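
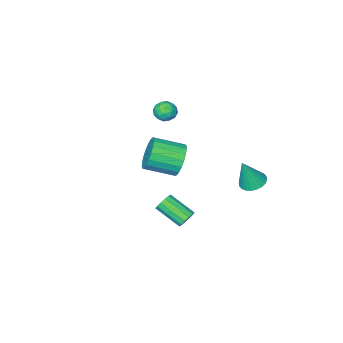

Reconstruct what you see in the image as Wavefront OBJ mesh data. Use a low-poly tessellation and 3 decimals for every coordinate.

v -2.83 3.766 -0.072
v -2.169 3.758 -0.33
v -2.23 3.654 1.472
v -2.21 4.03 -0.294
v -2.345 4.261 -0.225
v -2.554 4.417 -0.132
v -2.806 4.474 -0.03
v -3.061 4.423 0.066
v -3.281 4.272 0.14
v -3.432 4.044 0.183
v -3.492 3.774 0.186
v -3.451 3.502 0.151
v -3.316 3.271 0.081
v -3.106 3.114 -0.011
v -2.855 3.058 -0.113
v -2.6 3.108 -0.209
v -2.38 3.259 -0.284
v -2.229 3.487 -0.326
v 1.049 3.723 -1.083
v 1.524 3.772 -1.314
v 2.006 2.527 -0.587
v 1.531 2.477 -0.357
v 1.538 3.926 -1.059
v 2.02 2.681 -0.332
v 1.397 4.016 -0.811
v 1.878 2.771 -0.085
v 1.145 4.013 -0.65
v 1.627 2.767 0.076
v 0.863 3.917 -0.627
v 1.345 2.672 0.1
v 0.64 3.76 -0.748
v 1.122 2.515 -0.021
v 0.547 3.591 -0.976
v 1.029 2.346 -0.249
v 0.613 3.464 -1.238
v 1.095 2.219 -0.511
v 0.818 3.419 -1.451
v 1.3 2.174 -0.724
v 1.096 3.47 -1.547
v 1.578 2.225 -0.82
v 1.359 3.602 -1.496
v 1.841 2.357 -0.769
v -2.086 -1.827 2.442
v -1.778 -1.562 1.933
v -2.102 -2.758 1.947
v -1.794 -2.493 1.438
v -1.481 -2.571 2.004
v -1.47 -1.996 2.31
v -2.41 -2.324 1.57
v -2.399 -1.749 1.876
v -1.977 -1.868 1.394
v -1.403 -2.021 1.662
v -2.477 -2.299 2.218
v -1.903 -2.452 2.486
v -1.93 -1.613 2.232
v -1.95 -2.707 1.648
v -1.765 -2.753 1.981
v -1.584 -2.597 1.682
v -1.75 -1.868 2.453
v -1.568 -1.712 2.154
v -1.394 -2.306 2.195
v -2.312 -2.608 1.726
v -2.13 -2.452 1.427
v -2.296 -1.723 2.198
v -2.115 -1.567 1.899
v -2.486 -2.014 1.685
v -1.866 -1.637 1.615
v -1.876 -2.184 1.324
v -2.238 -2.085 1.402
v -2.232 -1.747 1.582
v -1.529 -1.727 1.773
v -1.539 -2.274 1.481
v -1.354 -2.32 1.814
v -1.349 -1.982 1.994
v -1.647 -1.907 1.456
v -2.341 -2.046 2.399
v -2.351 -2.593 2.107
v -2.531 -2.338 1.886
v -2.526 -2 2.066
v -2.004 -2.136 2.556
v -2.014 -2.683 2.265
v -1.648 -2.573 2.298
v -1.642 -2.235 2.478
v -2.233 -2.413 2.424
v -2.675 -1.893 -1.941
v -2.149 -1.638 -2.753
v -0.839 -2.612 -2.21
v -1.365 -2.867 -1.399
v -2.04 -1.342 -2.483
v -0.731 -2.315 -1.94
v -2.041 -1.14 -2.119
v -0.732 -2.114 -1.576
v -2.152 -1.069 -1.725
v -0.842 -2.043 -1.182
v -2.353 -1.14 -1.368
v -1.043 -2.114 -0.825
v -2.609 -1.341 -1.11
v -1.3 -2.315 -0.567
v -2.877 -1.638 -0.996
v -1.568 -2.612 -0.453
v -3.11 -1.979 -1.045
v -1.801 -2.953 -0.502
v -3.268 -2.305 -1.25
v -1.958 -3.279 -0.707
v -3.323 -2.56 -1.574
v -2.013 -3.534 -1.031
v -3.266 -2.699 -1.961
v -1.956 -3.673 -1.418
v -3.107 -2.699 -2.345
v -1.797 -3.673 -1.803
v -2.873 -2.56 -2.66
v -1.563 -3.534 -2.117
v -2.605 -2.305 -2.85
v -1.295 -3.279 -2.307
v -2.349 -1.979 -2.883
v -1.039 -2.953 -2.34
f 2 1 4
f 2 4 3
f 4 1 5
f 4 5 3
f 5 1 6
f 5 6 3
f 6 1 7
f 6 7 3
f 7 1 8
f 7 8 3
f 8 1 9
f 8 9 3
f 9 1 10
f 9 10 3
f 10 1 11
f 10 11 3
f 11 1 12
f 11 12 3
f 12 1 13
f 12 13 3
f 13 1 14
f 13 14 3
f 14 1 15
f 14 15 3
f 15 1 16
f 15 16 3
f 16 1 17
f 16 17 3
f 17 1 18
f 17 18 3
f 18 1 2
f 18 2 3
f 20 19 23
f 20 23 21
f 21 23 24
f 21 24 22
f 23 19 25
f 23 25 24
f 24 25 26
f 24 26 22
f 25 19 27
f 25 27 26
f 26 27 28
f 26 28 22
f 27 19 29
f 27 29 28
f 28 29 30
f 28 30 22
f 29 19 31
f 29 31 30
f 30 31 32
f 30 32 22
f 31 19 33
f 31 33 32
f 32 33 34
f 32 34 22
f 33 19 35
f 33 35 34
f 34 35 36
f 34 36 22
f 35 19 37
f 35 37 36
f 36 37 38
f 36 38 22
f 37 19 39
f 37 39 38
f 38 39 40
f 38 40 22
f 39 19 41
f 39 41 40
f 40 41 42
f 40 42 22
f 41 19 20
f 41 20 42
f 42 20 21
f 42 21 22
f 43 80 59
f 80 54 83
f 59 83 48
f 80 83 59
f 43 59 55
f 59 48 60
f 55 60 44
f 59 60 55
f 43 55 64
f 55 44 65
f 64 65 50
f 55 65 64
f 43 64 76
f 64 50 79
f 76 79 53
f 64 79 76
f 43 76 80
f 76 53 84
f 80 84 54
f 76 84 80
f 44 60 71
f 60 48 74
f 71 74 52
f 60 74 71
f 48 83 61
f 83 54 82
f 61 82 47
f 83 82 61
f 54 84 81
f 84 53 77
f 81 77 45
f 84 77 81
f 53 79 78
f 79 50 66
f 78 66 49
f 79 66 78
f 50 65 70
f 65 44 67
f 70 67 51
f 65 67 70
f 46 72 58
f 72 52 73
f 58 73 47
f 72 73 58
f 46 58 56
f 58 47 57
f 56 57 45
f 58 57 56
f 46 56 63
f 56 45 62
f 63 62 49
f 56 62 63
f 46 63 68
f 63 49 69
f 68 69 51
f 63 69 68
f 46 68 72
f 68 51 75
f 72 75 52
f 68 75 72
f 47 73 61
f 73 52 74
f 61 74 48
f 73 74 61
f 45 57 81
f 57 47 82
f 81 82 54
f 57 82 81
f 49 62 78
f 62 45 77
f 78 77 53
f 62 77 78
f 51 69 70
f 69 49 66
f 70 66 50
f 69 66 70
f 52 75 71
f 75 51 67
f 71 67 44
f 75 67 71
f 86 85 89
f 86 89 87
f 87 89 90
f 87 90 88
f 89 85 91
f 89 91 90
f 90 91 92
f 90 92 88
f 91 85 93
f 91 93 92
f 92 93 94
f 92 94 88
f 93 85 95
f 93 95 94
f 94 95 96
f 94 96 88
f 95 85 97
f 95 97 96
f 96 97 98
f 96 98 88
f 97 85 99
f 97 99 98
f 98 99 100
f 98 100 88
f 99 85 101
f 99 101 100
f 100 101 102
f 100 102 88
f 101 85 103
f 101 103 102
f 102 103 104
f 102 104 88
f 103 85 105
f 103 105 104
f 104 105 106
f 104 106 88
f 105 85 107
f 105 107 106
f 106 107 108
f 106 108 88
f 107 85 109
f 107 109 108
f 108 109 110
f 108 110 88
f 109 85 111
f 109 111 110
f 110 111 112
f 110 112 88
f 111 85 113
f 111 113 112
f 112 113 114
f 112 114 88
f 113 85 115
f 113 115 114
f 114 115 116
f 114 116 88
f 115 85 86
f 115 86 116
f 116 86 87
f 116 87 88



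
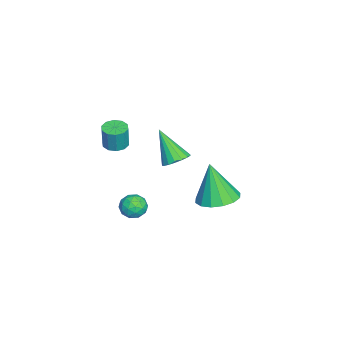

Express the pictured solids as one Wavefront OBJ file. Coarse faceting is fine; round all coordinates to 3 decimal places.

v -2.507 -1.308 -1.169
v -1.843 -1.262 -0.845
v -3.213 -2.232 0.409
v -2.007 -0.965 -0.744
v -2.286 -0.746 -0.741
v -2.615 -0.656 -0.835
v -2.92 -0.715 -1.006
v -3.13 -0.91 -1.215
v -3.197 -1.197 -1.412
v -3.106 -1.508 -1.554
v -2.878 -1.774 -1.608
v -2.565 -1.933 -1.561
v -2.239 -1.948 -1.424
v -1.974 -1.817 -1.229
v -1.831 -1.57 -1.02
v 0.289 0.978 -1.5
v 1.327 0.799 -1.378
v -0.029 0.542 0.56
v 1.262 1.334 -1.274
v 0.937 1.773 -1.232
v 0.438 2 -1.261
v -0.101 1.952 -1.355
v -0.535 1.644 -1.487
v -0.748 1.157 -1.623
v -0.683 0.622 -1.726
v -0.358 0.182 -1.769
v 0.141 -0.044 -1.739
v 0.68 0.003 -1.646
v 1.114 0.312 -1.513
v 0.948 -3.551 2.244
v 1.536 -3.406 2.172
v 1.68 -3.404 3.343
v 1.092 -3.549 3.416
v 1.339 -3.086 2.195
v 1.483 -3.083 3.367
v 0.993 -2.943 2.238
v 1.136 -2.94 3.409
v 0.629 -3.033 2.282
v 0.773 -3.03 3.454
v 0.388 -3.32 2.313
v 0.531 -3.318 3.484
v 0.36 -3.696 2.317
v 0.504 -3.694 3.488
v 0.557 -4.017 2.293
v 0.701 -4.014 3.465
v 0.904 -4.16 2.251
v 1.047 -4.157 3.422
v 1.267 -4.07 2.206
v 1.411 -4.067 3.378
v 1.509 -3.782 2.176
v 1.652 -3.78 3.347
v -1.539 -3.291 -3.157
v -1.114 -2.748 -2.93
v -0.806 -3.492 -4.05
v -0.381 -2.949 -3.823
v -0.431 -3.559 -3.433
v -0.884 -3.434 -2.88
v -1.036 -2.806 -4.1
v -1.489 -2.681 -3.547
v -0.803 -2.448 -3.512
v -0.429 -2.914 -3.1
v -1.491 -3.326 -3.88
v -1.117 -3.792 -3.468
v -1.391 -3.002 -2.965
v -0.529 -3.238 -4.015
v -0.558 -3.597 -3.786
v -0.308 -3.278 -3.652
v -1.256 -3.405 -2.936
v -1.006 -3.086 -2.802
v -0.604 -3.563 -3.098
v -0.914 -3.154 -4.178
v -0.664 -2.835 -4.044
v -1.612 -2.962 -3.328
v -1.362 -2.643 -3.194
v -1.316 -2.677 -3.882
v -0.959 -2.507 -3.174
v -0.527 -2.625 -3.699
v -0.912 -2.54 -3.861
v -1.179 -2.467 -3.537
v -0.739 -2.78 -2.932
v -0.307 -2.899 -3.457
v -0.337 -3.257 -3.227
v -0.603 -3.184 -2.903
v -0.556 -2.604 -3.274
v -1.613 -3.341 -3.523
v -1.181 -3.46 -4.048
v -1.317 -3.056 -4.077
v -1.583 -2.983 -3.753
v -1.393 -3.615 -3.281
v -0.961 -3.733 -3.806
v -0.741 -3.773 -3.443
v -1.008 -3.7 -3.119
v -1.364 -3.636 -3.706
f 2 1 4
f 2 4 3
f 4 1 5
f 4 5 3
f 5 1 6
f 5 6 3
f 6 1 7
f 6 7 3
f 7 1 8
f 7 8 3
f 8 1 9
f 8 9 3
f 9 1 10
f 9 10 3
f 10 1 11
f 10 11 3
f 11 1 12
f 11 12 3
f 12 1 13
f 12 13 3
f 13 1 14
f 13 14 3
f 14 1 15
f 14 15 3
f 15 1 2
f 15 2 3
f 17 16 19
f 17 19 18
f 19 16 20
f 19 20 18
f 20 16 21
f 20 21 18
f 21 16 22
f 21 22 18
f 22 16 23
f 22 23 18
f 23 16 24
f 23 24 18
f 24 16 25
f 24 25 18
f 25 16 26
f 25 26 18
f 26 16 27
f 26 27 18
f 27 16 28
f 27 28 18
f 28 16 29
f 28 29 18
f 29 16 17
f 29 17 18
f 31 30 34
f 31 34 32
f 32 34 35
f 32 35 33
f 34 30 36
f 34 36 35
f 35 36 37
f 35 37 33
f 36 30 38
f 36 38 37
f 37 38 39
f 37 39 33
f 38 30 40
f 38 40 39
f 39 40 41
f 39 41 33
f 40 30 42
f 40 42 41
f 41 42 43
f 41 43 33
f 42 30 44
f 42 44 43
f 43 44 45
f 43 45 33
f 44 30 46
f 44 46 45
f 45 46 47
f 45 47 33
f 46 30 48
f 46 48 47
f 47 48 49
f 47 49 33
f 48 30 50
f 48 50 49
f 49 50 51
f 49 51 33
f 50 30 31
f 50 31 51
f 51 31 32
f 51 32 33
f 52 89 68
f 89 63 92
f 68 92 57
f 89 92 68
f 52 68 64
f 68 57 69
f 64 69 53
f 68 69 64
f 52 64 73
f 64 53 74
f 73 74 59
f 64 74 73
f 52 73 85
f 73 59 88
f 85 88 62
f 73 88 85
f 52 85 89
f 85 62 93
f 89 93 63
f 85 93 89
f 53 69 80
f 69 57 83
f 80 83 61
f 69 83 80
f 57 92 70
f 92 63 91
f 70 91 56
f 92 91 70
f 63 93 90
f 93 62 86
f 90 86 54
f 93 86 90
f 62 88 87
f 88 59 75
f 87 75 58
f 88 75 87
f 59 74 79
f 74 53 76
f 79 76 60
f 74 76 79
f 55 81 67
f 81 61 82
f 67 82 56
f 81 82 67
f 55 67 65
f 67 56 66
f 65 66 54
f 67 66 65
f 55 65 72
f 65 54 71
f 72 71 58
f 65 71 72
f 55 72 77
f 72 58 78
f 77 78 60
f 72 78 77
f 55 77 81
f 77 60 84
f 81 84 61
f 77 84 81
f 56 82 70
f 82 61 83
f 70 83 57
f 82 83 70
f 54 66 90
f 66 56 91
f 90 91 63
f 66 91 90
f 58 71 87
f 71 54 86
f 87 86 62
f 71 86 87
f 60 78 79
f 78 58 75
f 79 75 59
f 78 75 79
f 61 84 80
f 84 60 76
f 80 76 53
f 84 76 80



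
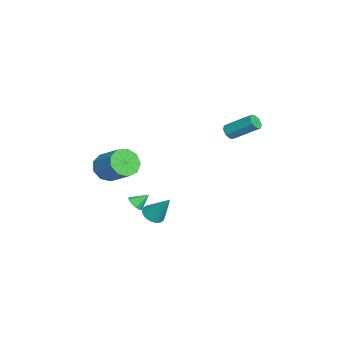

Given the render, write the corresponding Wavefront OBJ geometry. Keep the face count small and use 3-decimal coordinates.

v 0.684 -3.994 0.556
v 1.48 -4.324 0.068
v 2.593 -3.215 1.137
v 1.796 -2.886 1.624
v 1.23 -3.775 -0.241
v 2.342 -2.666 0.828
v 0.724 -3.329 -0.177
v 1.837 -2.22 0.892
v 0.199 -3.195 0.23
v 1.312 -2.086 1.299
v -0.099 -3.434 0.789
v 1.014 -2.325 1.858
v -0.031 -3.936 1.239
v 1.082 -2.827 2.307
v 0.372 -4.465 1.369
v 1.484 -3.356 2.438
v 0.92 -4.774 1.118
v 2.033 -3.665 2.187
v 1.357 -4.718 0.605
v 2.47 -3.609 1.673
v 1.723 -2.368 -1.724
v 2.196 -2.523 -1.446
v 1.577 -1.612 -1.056
v 2.287 -2.288 -1.692
v 2.162 -2.083 -1.95
v 1.871 -1.987 -2.122
v 1.522 -2.037 -2.143
v 1.251 -2.213 -2.003
v 1.16 -2.448 -1.757
v 1.284 -2.653 -1.499
v 1.576 -2.749 -1.327
v 1.924 -2.699 -1.306
v -1.097 2.702 2.691
v -0.587 2.534 2.748
v -0.212 4.051 3.846
v -0.723 4.218 3.789
v -0.636 2.783 2.421
v -0.262 4.3 3.52
v -0.956 2.984 2.253
v -0.581 4.501 3.351
v -1.358 3.02 2.341
v -0.983 4.536 3.439
v -1.608 2.869 2.634
v -1.233 4.386 3.732
v -1.558 2.62 2.96
v -1.184 4.137 4.059
v -1.239 2.419 3.129
v -0.864 3.936 4.227
v -0.837 2.384 3.041
v -0.462 3.9 4.139
v 3.36 -1.216 -1.53
v 3.76 -0.793 -1.937
v 3.86 -0.264 -0.05
v 3.518 -0.659 -1.942
v 3.252 -0.61 -1.884
v 3.002 -0.653 -1.772
v 2.807 -0.781 -1.623
v 2.696 -0.976 -1.46
v 2.686 -1.208 -1.308
v 2.779 -1.44 -1.19
v 2.96 -1.639 -1.124
v 3.203 -1.773 -1.119
v 3.469 -1.822 -1.177
v 3.719 -1.779 -1.289
v 3.914 -1.651 -1.438
v 4.025 -1.456 -1.6
v 4.035 -1.225 -1.752
v 3.942 -0.992 -1.871
f 2 1 5
f 2 5 3
f 3 5 6
f 3 6 4
f 5 1 7
f 5 7 6
f 6 7 8
f 6 8 4
f 7 1 9
f 7 9 8
f 8 9 10
f 8 10 4
f 9 1 11
f 9 11 10
f 10 11 12
f 10 12 4
f 11 1 13
f 11 13 12
f 12 13 14
f 12 14 4
f 13 1 15
f 13 15 14
f 14 15 16
f 14 16 4
f 15 1 17
f 15 17 16
f 16 17 18
f 16 18 4
f 17 1 19
f 17 19 18
f 18 19 20
f 18 20 4
f 19 1 2
f 19 2 20
f 20 2 3
f 20 3 4
f 22 21 24
f 22 24 23
f 24 21 25
f 24 25 23
f 25 21 26
f 25 26 23
f 26 21 27
f 26 27 23
f 27 21 28
f 27 28 23
f 28 21 29
f 28 29 23
f 29 21 30
f 29 30 23
f 30 21 31
f 30 31 23
f 31 21 32
f 31 32 23
f 32 21 22
f 32 22 23
f 34 33 37
f 34 37 35
f 35 37 38
f 35 38 36
f 37 33 39
f 37 39 38
f 38 39 40
f 38 40 36
f 39 33 41
f 39 41 40
f 40 41 42
f 40 42 36
f 41 33 43
f 41 43 42
f 42 43 44
f 42 44 36
f 43 33 45
f 43 45 44
f 44 45 46
f 44 46 36
f 45 33 47
f 45 47 46
f 46 47 48
f 46 48 36
f 47 33 49
f 47 49 48
f 48 49 50
f 48 50 36
f 49 33 34
f 49 34 50
f 50 34 35
f 50 35 36
f 52 51 54
f 52 54 53
f 54 51 55
f 54 55 53
f 55 51 56
f 55 56 53
f 56 51 57
f 56 57 53
f 57 51 58
f 57 58 53
f 58 51 59
f 58 59 53
f 59 51 60
f 59 60 53
f 60 51 61
f 60 61 53
f 61 51 62
f 61 62 53
f 62 51 63
f 62 63 53
f 63 51 64
f 63 64 53
f 64 51 65
f 64 65 53
f 65 51 66
f 65 66 53
f 66 51 67
f 66 67 53
f 67 51 68
f 67 68 53
f 68 51 52
f 68 52 53



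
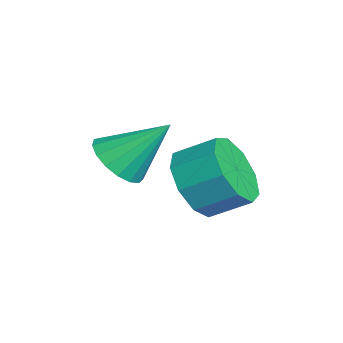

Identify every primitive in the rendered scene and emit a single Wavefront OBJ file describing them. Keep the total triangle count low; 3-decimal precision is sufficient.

v -2.498 -0.885 -0.364
v -2.164 -1.431 0.378
v -1.907 -0.501 0.946
v -2.242 0.045 0.204
v -1.668 -1.304 -0.055
v -1.411 -0.373 0.514
v -1.561 -0.98 -0.632
v -1.304 -0.05 -0.064
v -1.892 -0.613 -1.084
v -1.635 0.318 -0.516
v -2.507 -0.372 -1.199
v -2.25 0.558 -0.631
v -3.118 -0.372 -0.924
v -2.861 0.558 -0.355
v -3.439 -0.612 -0.386
v -3.182 0.318 0.182
v -3.32 -0.979 0.162
v -3.063 -0.049 0.73
v -2.816 -1.303 0.463
v -2.56 -0.373 1.032
v -2.263 -2.556 0.623
v -1.831 -3.046 1.049
v -2.097 -1.424 1.757
v -1.581 -2.869 0.836
v -1.487 -2.62 0.574
v -1.571 -2.356 0.323
v -1.813 -2.138 0.141
v -2.158 -2.016 0.07
v -2.528 -2.017 0.125
v -2.836 -2.142 0.294
v -3.013 -2.361 0.539
v -3.019 -2.625 0.803
v -2.851 -2.873 1.026
v -2.548 -3.048 1.156
v -2.18 -3.111 1.165
f 2 1 5
f 2 5 3
f 3 5 6
f 3 6 4
f 5 1 7
f 5 7 6
f 6 7 8
f 6 8 4
f 7 1 9
f 7 9 8
f 8 9 10
f 8 10 4
f 9 1 11
f 9 11 10
f 10 11 12
f 10 12 4
f 11 1 13
f 11 13 12
f 12 13 14
f 12 14 4
f 13 1 15
f 13 15 14
f 14 15 16
f 14 16 4
f 15 1 17
f 15 17 16
f 16 17 18
f 16 18 4
f 17 1 19
f 17 19 18
f 18 19 20
f 18 20 4
f 19 1 2
f 19 2 20
f 20 2 3
f 20 3 4
f 22 21 24
f 22 24 23
f 24 21 25
f 24 25 23
f 25 21 26
f 25 26 23
f 26 21 27
f 26 27 23
f 27 21 28
f 27 28 23
f 28 21 29
f 28 29 23
f 29 21 30
f 29 30 23
f 30 21 31
f 30 31 23
f 31 21 32
f 31 32 23
f 32 21 33
f 32 33 23
f 33 21 34
f 33 34 23
f 34 21 35
f 34 35 23
f 35 21 22
f 35 22 23



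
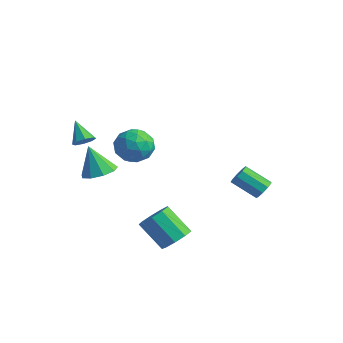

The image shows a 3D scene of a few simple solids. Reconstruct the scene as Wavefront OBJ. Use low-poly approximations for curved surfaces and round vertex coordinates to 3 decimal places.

v 4.292 -2.929 -4.385
v 4.868 -3.61 -3.978
v 3.485 -3.951 -2.589
v 2.908 -3.271 -2.995
v 4.994 -3.01 -3.706
v 3.61 -3.351 -2.316
v 4.791 -2.373 -3.751
v 3.408 -2.714 -2.362
v 4.354 -1.996 -4.093
v 2.971 -2.337 -2.704
v 3.889 -2.056 -4.571
v 2.505 -2.397 -3.182
v 3.611 -2.525 -4.962
v 2.228 -2.866 -3.573
v 3.652 -3.183 -5.083
v 2.269 -3.524 -3.694
v 3.993 -3.722 -4.877
v 2.609 -4.063 -3.488
v 4.473 -3.891 -4.441
v 3.089 -4.232 -3.051
v 3.831 4.141 -3.936
v 4.114 4.411 -3.367
v 2.791 3.748 -2.395
v 2.509 3.479 -2.964
v 3.816 4.721 -3.561
v 2.493 4.058 -2.59
v 3.525 4.76 -3.931
v 2.202 4.097 -2.959
v 3.378 4.509 -4.303
v 2.055 3.847 -3.331
v 3.442 4.087 -4.503
v 2.119 3.424 -3.531
v 3.689 3.689 -4.438
v 2.366 3.027 -3.466
v 4.002 3.504 -4.137
v 2.679 2.842 -3.166
v 4.236 3.616 -3.743
v 2.913 2.954 -2.771
v 4.28 3.974 -3.439
v 2.957 3.312 -2.467
v -1.42 -3.194 -1.651
v -0.547 -3.664 -1.34
v -2.12 -3.326 0.111
v -0.485 -2.96 -1.262
v -0.86 -2.365 -1.366
v -1.498 -2.158 -1.604
v -2.1 -2.435 -1.863
v -2.383 -3.068 -2.023
v -2.216 -3.759 -2.009
v -1.677 -4.186 -1.827
v -1.018 -4.149 -1.563
v -2.034 -3.679 0.672
v -1.557 -3.45 1.083
v -3.086 -3.381 1.728
v -1.752 -3.082 0.785
v -2.112 -3.062 0.421
v -2.426 -3.404 0.204
v -2.511 -3.907 0.261
v -2.316 -4.276 0.559
v -1.956 -4.295 0.923
v -1.641 -3.953 1.141
v -1.515 -0.652 -0.974
v -1.028 -0.042 -0.064
v -0.672 -2.278 -0.336
v -0.185 -1.668 0.574
v -1.369 -1.853 0.542
v -1.89 -0.848 0.147
v 0.19 -1.472 -0.547
v -0.331 -0.467 -0.942
v 0.026 -0.549 0.2
v -0.938 -0.784 0.873
v -0.762 -1.536 -1.273
v -1.726 -1.771 -0.6
v -1.346 -0.204 -0.575
v -0.354 -2.116 0.175
v -1.05 -2.224 0.156
v -0.764 -1.866 0.691
v -1.852 -0.678 -0.451
v -1.566 -0.32 0.084
v -1.766 -1.384 0.44
v -0.134 -2 -0.484
v 0.152 -1.642 0.051
v -0.936 -0.454 -1.091
v -0.65 -0.096 -0.556
v 0.066 -0.936 -0.84
v -0.44 -0.144 0.115
v 0.056 -1.099 0.49
v 0.276 -0.984 -0.169
v -0.03 -0.394 -0.401
v -1.006 -0.282 0.51
v -0.511 -1.238 0.886
v -1.207 -1.347 0.867
v -1.513 -0.756 0.635
v -0.387 -0.58 0.665
v -1.189 -1.082 -1.286
v -0.694 -2.038 -0.91
v -0.187 -1.564 -1.035
v -0.493 -0.973 -1.267
v -1.756 -1.221 -0.89
v -1.26 -2.176 -0.515
v -1.67 -1.926 0.001
v -1.976 -1.336 -0.231
v -1.313 -1.74 -1.065
f 2 1 5
f 2 5 3
f 3 5 6
f 3 6 4
f 5 1 7
f 5 7 6
f 6 7 8
f 6 8 4
f 7 1 9
f 7 9 8
f 8 9 10
f 8 10 4
f 9 1 11
f 9 11 10
f 10 11 12
f 10 12 4
f 11 1 13
f 11 13 12
f 12 13 14
f 12 14 4
f 13 1 15
f 13 15 14
f 14 15 16
f 14 16 4
f 15 1 17
f 15 17 16
f 16 17 18
f 16 18 4
f 17 1 19
f 17 19 18
f 18 19 20
f 18 20 4
f 19 1 2
f 19 2 20
f 20 2 3
f 20 3 4
f 22 21 25
f 22 25 23
f 23 25 26
f 23 26 24
f 25 21 27
f 25 27 26
f 26 27 28
f 26 28 24
f 27 21 29
f 27 29 28
f 28 29 30
f 28 30 24
f 29 21 31
f 29 31 30
f 30 31 32
f 30 32 24
f 31 21 33
f 31 33 32
f 32 33 34
f 32 34 24
f 33 21 35
f 33 35 34
f 34 35 36
f 34 36 24
f 35 21 37
f 35 37 36
f 36 37 38
f 36 38 24
f 37 21 39
f 37 39 38
f 38 39 40
f 38 40 24
f 39 21 22
f 39 22 40
f 40 22 23
f 40 23 24
f 42 41 44
f 42 44 43
f 44 41 45
f 44 45 43
f 45 41 46
f 45 46 43
f 46 41 47
f 46 47 43
f 47 41 48
f 47 48 43
f 48 41 49
f 48 49 43
f 49 41 50
f 49 50 43
f 50 41 51
f 50 51 43
f 51 41 42
f 51 42 43
f 53 52 55
f 53 55 54
f 55 52 56
f 55 56 54
f 56 52 57
f 56 57 54
f 57 52 58
f 57 58 54
f 58 52 59
f 58 59 54
f 59 52 60
f 59 60 54
f 60 52 61
f 60 61 54
f 61 52 53
f 61 53 54
f 62 99 78
f 99 73 102
f 78 102 67
f 99 102 78
f 62 78 74
f 78 67 79
f 74 79 63
f 78 79 74
f 62 74 83
f 74 63 84
f 83 84 69
f 74 84 83
f 62 83 95
f 83 69 98
f 95 98 72
f 83 98 95
f 62 95 99
f 95 72 103
f 99 103 73
f 95 103 99
f 63 79 90
f 79 67 93
f 90 93 71
f 79 93 90
f 67 102 80
f 102 73 101
f 80 101 66
f 102 101 80
f 73 103 100
f 103 72 96
f 100 96 64
f 103 96 100
f 72 98 97
f 98 69 85
f 97 85 68
f 98 85 97
f 69 84 89
f 84 63 86
f 89 86 70
f 84 86 89
f 65 91 77
f 91 71 92
f 77 92 66
f 91 92 77
f 65 77 75
f 77 66 76
f 75 76 64
f 77 76 75
f 65 75 82
f 75 64 81
f 82 81 68
f 75 81 82
f 65 82 87
f 82 68 88
f 87 88 70
f 82 88 87
f 65 87 91
f 87 70 94
f 91 94 71
f 87 94 91
f 66 92 80
f 92 71 93
f 80 93 67
f 92 93 80
f 64 76 100
f 76 66 101
f 100 101 73
f 76 101 100
f 68 81 97
f 81 64 96
f 97 96 72
f 81 96 97
f 70 88 89
f 88 68 85
f 89 85 69
f 88 85 89
f 71 94 90
f 94 70 86
f 90 86 63
f 94 86 90



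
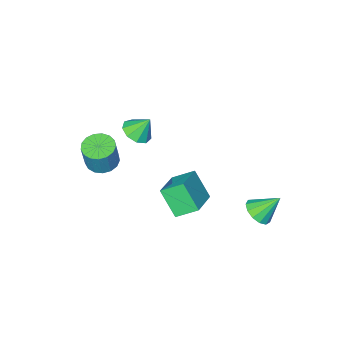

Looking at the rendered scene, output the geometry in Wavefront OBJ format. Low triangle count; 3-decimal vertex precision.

v 0.096 0.489 -4.117
v 0.229 -0.425 -2.948
v 1.345 1.366 -3.573
v 1.478 0.453 -2.404
v 0.822 -0.173 -4.716
v 0.955 -1.086 -3.547
v 2.071 0.705 -4.172
v 2.204 -0.209 -3.003
v 3.131 -3.134 -2.689
v 3.765 -2.789 -2.893
v 4.083 -2.581 -1.556
v 3.449 -2.926 -1.351
v 3.524 -2.524 -2.877
v 3.842 -2.316 -1.54
v 3.193 -2.398 -2.818
v 3.511 -2.19 -1.481
v 2.848 -2.441 -2.729
v 3.166 -2.233 -1.392
v 2.568 -2.642 -2.631
v 2.886 -2.434 -1.294
v 2.416 -2.956 -2.546
v 2.734 -2.749 -1.209
v 2.429 -3.311 -2.494
v 2.747 -3.104 -1.157
v 2.602 -3.626 -2.486
v 2.92 -3.418 -1.149
v 2.897 -3.827 -2.525
v 3.215 -3.62 -1.188
v 3.245 -3.87 -2.601
v 3.563 -3.662 -1.264
v 3.567 -3.744 -2.697
v 3.885 -3.536 -1.36
v 3.789 -3.478 -2.792
v 4.107 -3.271 -1.455
v 3.861 -3.134 -2.862
v 4.179 -2.926 -1.525
v 2.216 -1.832 -0.173
v 2.791 -2.062 0.194
v 1.804 -1.448 0.713
v 2.868 -1.603 0.031
v 2.639 -1.252 -0.228
v 2.213 -1.172 -0.461
v 1.788 -1.401 -0.559
v 1.563 -1.831 -0.477
v 1.644 -2.262 -0.253
v 1.993 -2.492 0.009
v 2.446 -2.413 0.185
v -0.917 2.513 -4.116
v -0.528 2.146 -3.634
v -1.643 3.047 -3.124
v -0.339 2.502 -3.687
v -0.334 2.86 -3.876
v -0.514 3.109 -4.141
v -0.822 3.169 -4.399
v -1.16 3.02 -4.566
v -1.421 2.711 -4.591
v -1.523 2.339 -4.465
v -1.432 2.022 -4.228
v -1.177 1.861 -3.956
v -0.84 1.908 -3.735
f 2 4 1
f 5 2 1
f 1 4 3
f 3 5 1
f 2 8 4
f 6 2 5
f 6 8 2
f 4 8 3
f 7 5 3
f 3 8 7
f 7 6 5
f 8 6 7
f 10 9 13
f 10 13 11
f 11 13 14
f 11 14 12
f 13 9 15
f 13 15 14
f 14 15 16
f 14 16 12
f 15 9 17
f 15 17 16
f 16 17 18
f 16 18 12
f 17 9 19
f 17 19 18
f 18 19 20
f 18 20 12
f 19 9 21
f 19 21 20
f 20 21 22
f 20 22 12
f 21 9 23
f 21 23 22
f 22 23 24
f 22 24 12
f 23 9 25
f 23 25 24
f 24 25 26
f 24 26 12
f 25 9 27
f 25 27 26
f 26 27 28
f 26 28 12
f 27 9 29
f 27 29 28
f 28 29 30
f 28 30 12
f 29 9 31
f 29 31 30
f 30 31 32
f 30 32 12
f 31 9 33
f 31 33 32
f 32 33 34
f 32 34 12
f 33 9 35
f 33 35 34
f 34 35 36
f 34 36 12
f 35 9 10
f 35 10 36
f 36 10 11
f 36 11 12
f 38 37 40
f 38 40 39
f 40 37 41
f 40 41 39
f 41 37 42
f 41 42 39
f 42 37 43
f 42 43 39
f 43 37 44
f 43 44 39
f 44 37 45
f 44 45 39
f 45 37 46
f 45 46 39
f 46 37 47
f 46 47 39
f 47 37 38
f 47 38 39
f 49 48 51
f 49 51 50
f 51 48 52
f 51 52 50
f 52 48 53
f 52 53 50
f 53 48 54
f 53 54 50
f 54 48 55
f 54 55 50
f 55 48 56
f 55 56 50
f 56 48 57
f 56 57 50
f 57 48 58
f 57 58 50
f 58 48 59
f 58 59 50
f 59 48 60
f 59 60 50
f 60 48 49
f 60 49 50



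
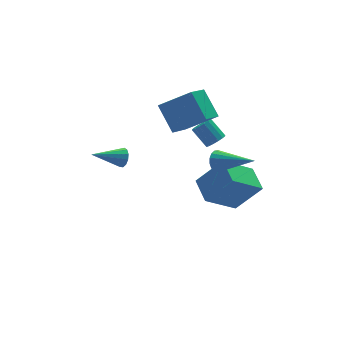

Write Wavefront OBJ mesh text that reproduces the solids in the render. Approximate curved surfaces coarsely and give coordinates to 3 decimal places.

v 1.584 1.434 0.103
v 2.927 0.7 1.123
v 1.441 2.673 1.183
v 2.784 1.938 2.204
v 2.676 2.282 -0.724
v 4.019 1.547 0.297
v 2.533 3.52 0.357
v 3.876 2.786 1.377
v -1.387 0.408 0.232
v -1.177 0.693 0.627
v -2.833 0.592 0.868
v -1.247 0.887 0.411
v -1.362 0.929 0.139
v -1.484 0.805 -0.104
v -1.576 0.556 -0.24
v -1.608 0.259 -0.226
v -1.569 0.01 -0.066
v -1.473 -0.113 0.188
v -1.35 -0.071 0.457
v -1.238 0.123 0.654
v -1.174 0.408 0.718
v 3.357 -1.547 -3.791
v 1.747 -1.617 -2.508
v 3.539 -0.213 -3.49
v 1.929 -0.283 -2.207
v 4.491 -2.017 -2.393
v 2.881 -2.087 -1.11
v 4.673 -0.683 -2.092
v 3.063 -0.753 -0.809
v 1.826 -2.576 1.121
v 2.058 -2.207 1.504
v 2.874 -4.084 1.939
v 1.828 -2.298 1.631
v 1.598 -2.453 1.641
v 1.42 -2.636 1.531
v 1.335 -2.805 1.328
v 1.362 -2.922 1.078
v 1.496 -2.959 0.837
v 1.705 -2.909 0.662
v 1.942 -2.782 0.592
v 2.152 -2.608 0.643
v 2.288 -2.427 0.804
v 2.318 -2.28 1.037
v 2.235 -2.201 1.29
v 4.168 2.065 -2.006
v 4.364 1.743 -1.592
v 3.988 2.532 -0.8
v 3.792 2.855 -1.214
v 4.584 1.918 -1.662
v 4.208 2.707 -0.869
v 4.693 2.132 -1.824
v 4.317 2.922 -1.031
v 4.661 2.329 -2.034
v 4.285 3.118 -1.242
v 4.497 2.455 -2.238
v 4.121 3.244 -1.445
v 4.245 2.476 -2.379
v 3.869 3.266 -1.586
v 3.972 2.388 -2.42
v 3.596 3.177 -1.628
v 3.752 2.213 -2.351
v 3.376 3.002 -1.558
v 3.643 1.998 -2.189
v 3.267 2.788 -1.396
v 3.675 1.802 -1.978
v 3.299 2.591 -1.186
v 3.839 1.676 -1.775
v 3.463 2.465 -0.982
v 4.091 1.654 -1.634
v 3.715 2.444 -0.841
f 2 4 1
f 5 2 1
f 1 4 3
f 3 5 1
f 2 8 4
f 6 2 5
f 6 8 2
f 4 8 3
f 7 5 3
f 3 8 7
f 7 6 5
f 8 6 7
f 10 9 12
f 10 12 11
f 12 9 13
f 12 13 11
f 13 9 14
f 13 14 11
f 14 9 15
f 14 15 11
f 15 9 16
f 15 16 11
f 16 9 17
f 16 17 11
f 17 9 18
f 17 18 11
f 18 9 19
f 18 19 11
f 19 9 20
f 19 20 11
f 20 9 21
f 20 21 11
f 21 9 10
f 21 10 11
f 23 25 22
f 26 23 22
f 22 25 24
f 24 26 22
f 23 29 25
f 27 23 26
f 27 29 23
f 25 29 24
f 28 26 24
f 24 29 28
f 28 27 26
f 29 27 28
f 31 30 33
f 31 33 32
f 33 30 34
f 33 34 32
f 34 30 35
f 34 35 32
f 35 30 36
f 35 36 32
f 36 30 37
f 36 37 32
f 37 30 38
f 37 38 32
f 38 30 39
f 38 39 32
f 39 30 40
f 39 40 32
f 40 30 41
f 40 41 32
f 41 30 42
f 41 42 32
f 42 30 43
f 42 43 32
f 43 30 44
f 43 44 32
f 44 30 31
f 44 31 32
f 46 45 49
f 46 49 47
f 47 49 50
f 47 50 48
f 49 45 51
f 49 51 50
f 50 51 52
f 50 52 48
f 51 45 53
f 51 53 52
f 52 53 54
f 52 54 48
f 53 45 55
f 53 55 54
f 54 55 56
f 54 56 48
f 55 45 57
f 55 57 56
f 56 57 58
f 56 58 48
f 57 45 59
f 57 59 58
f 58 59 60
f 58 60 48
f 59 45 61
f 59 61 60
f 60 61 62
f 60 62 48
f 61 45 63
f 61 63 62
f 62 63 64
f 62 64 48
f 63 45 65
f 63 65 64
f 64 65 66
f 64 66 48
f 65 45 67
f 65 67 66
f 66 67 68
f 66 68 48
f 67 45 69
f 67 69 68
f 68 69 70
f 68 70 48
f 69 45 46
f 69 46 70
f 70 46 47
f 70 47 48



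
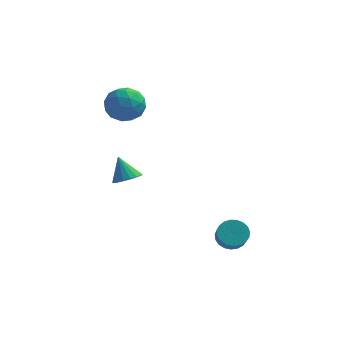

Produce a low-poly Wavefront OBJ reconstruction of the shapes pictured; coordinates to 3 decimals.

v -2.129 -1.621 0.8
v -1.36 -1.624 1.164
v -2.751 -1.099 2.12
v -1.39 -1.252 1.002
v -1.589 -0.964 0.795
v -1.912 -0.827 0.588
v -2.284 -0.872 0.43
v -2.621 -1.088 0.357
v -2.845 -1.427 0.385
v -2.905 -1.81 0.509
v -2.787 -2.15 0.699
v -2.518 -2.368 0.912
v -2.16 -2.416 1.1
v -1.795 -2.282 1.219
v -1.507 -1.996 1.242
v 3.378 -1.046 -3.361
v 4.087 -1.308 -3.812
v 4.331 -1.996 -3.03
v 3.622 -1.734 -2.579
v 4.222 -1.033 -3.612
v 4.465 -1.721 -2.83
v 4.21 -0.76 -3.368
v 4.454 -1.448 -2.586
v 4.055 -0.536 -3.124
v 4.299 -1.225 -2.341
v 3.783 -0.401 -2.92
v 4.027 -1.089 -2.138
v 3.441 -0.377 -2.793
v 3.684 -1.065 -2.01
v 3.088 -0.469 -2.763
v 3.331 -1.157 -1.981
v 2.785 -0.661 -2.838
v 3.028 -1.349 -2.055
v 2.585 -0.919 -3.003
v 2.828 -1.607 -2.22
v 2.522 -1.199 -3.229
v 2.765 -1.887 -2.447
v 2.607 -1.453 -3.479
v 2.85 -2.141 -2.697
v 2.825 -1.636 -3.708
v 3.069 -2.324 -2.926
v 3.139 -1.717 -3.877
v 3.383 -2.406 -3.095
v 3.495 -1.683 -3.957
v 3.738 -2.371 -3.175
v 3.83 -1.538 -3.934
v 4.073 -2.226 -3.152
v -3.951 3.69 3.59
v -2.714 3.704 3.486
v -3.866 1.836 4.354
v -2.629 1.85 4.25
v -3.19 2.581 5.081
v -3.243 3.727 4.608
v -3.337 1.813 3.232
v -3.39 2.959 2.759
v -2.335 2.543 3.264
v -2.244 3.019 4.407
v -4.336 2.521 3.433
v -4.245 2.997 4.576
v -3.34 3.86 3.471
v -3.24 1.68 4.369
v -3.57 2.11 4.857
v -2.843 2.118 4.796
v -3.65 3.874 4.13
v -2.924 3.882 4.069
v -3.203 3.222 5.007
v -3.656 1.658 3.771
v -2.93 1.666 3.71
v -3.737 3.422 3.044
v -3.01 3.43 2.983
v -3.377 2.318 2.833
v -2.39 3.186 3.28
v -2.341 2.096 3.729
v -2.757 2.074 3.13
v -2.788 2.748 2.853
v -2.337 3.465 3.951
v -2.287 2.375 4.4
v -2.617 2.805 4.888
v -2.648 3.479 4.611
v -2.114 2.783 3.821
v -4.293 3.165 3.44
v -4.243 2.075 3.889
v -3.932 2.061 3.229
v -3.963 2.735 2.952
v -4.239 3.444 4.111
v -4.19 2.354 4.56
v -3.792 2.792 4.987
v -3.823 3.466 4.71
v -4.466 2.757 4.019
f 2 1 4
f 2 4 3
f 4 1 5
f 4 5 3
f 5 1 6
f 5 6 3
f 6 1 7
f 6 7 3
f 7 1 8
f 7 8 3
f 8 1 9
f 8 9 3
f 9 1 10
f 9 10 3
f 10 1 11
f 10 11 3
f 11 1 12
f 11 12 3
f 12 1 13
f 12 13 3
f 13 1 14
f 13 14 3
f 14 1 15
f 14 15 3
f 15 1 2
f 15 2 3
f 17 16 20
f 17 20 18
f 18 20 21
f 18 21 19
f 20 16 22
f 20 22 21
f 21 22 23
f 21 23 19
f 22 16 24
f 22 24 23
f 23 24 25
f 23 25 19
f 24 16 26
f 24 26 25
f 25 26 27
f 25 27 19
f 26 16 28
f 26 28 27
f 27 28 29
f 27 29 19
f 28 16 30
f 28 30 29
f 29 30 31
f 29 31 19
f 30 16 32
f 30 32 31
f 31 32 33
f 31 33 19
f 32 16 34
f 32 34 33
f 33 34 35
f 33 35 19
f 34 16 36
f 34 36 35
f 35 36 37
f 35 37 19
f 36 16 38
f 36 38 37
f 37 38 39
f 37 39 19
f 38 16 40
f 38 40 39
f 39 40 41
f 39 41 19
f 40 16 42
f 40 42 41
f 41 42 43
f 41 43 19
f 42 16 44
f 42 44 43
f 43 44 45
f 43 45 19
f 44 16 46
f 44 46 45
f 45 46 47
f 45 47 19
f 46 16 17
f 46 17 47
f 47 17 18
f 47 18 19
f 48 85 64
f 85 59 88
f 64 88 53
f 85 88 64
f 48 64 60
f 64 53 65
f 60 65 49
f 64 65 60
f 48 60 69
f 60 49 70
f 69 70 55
f 60 70 69
f 48 69 81
f 69 55 84
f 81 84 58
f 69 84 81
f 48 81 85
f 81 58 89
f 85 89 59
f 81 89 85
f 49 65 76
f 65 53 79
f 76 79 57
f 65 79 76
f 53 88 66
f 88 59 87
f 66 87 52
f 88 87 66
f 59 89 86
f 89 58 82
f 86 82 50
f 89 82 86
f 58 84 83
f 84 55 71
f 83 71 54
f 84 71 83
f 55 70 75
f 70 49 72
f 75 72 56
f 70 72 75
f 51 77 63
f 77 57 78
f 63 78 52
f 77 78 63
f 51 63 61
f 63 52 62
f 61 62 50
f 63 62 61
f 51 61 68
f 61 50 67
f 68 67 54
f 61 67 68
f 51 68 73
f 68 54 74
f 73 74 56
f 68 74 73
f 51 73 77
f 73 56 80
f 77 80 57
f 73 80 77
f 52 78 66
f 78 57 79
f 66 79 53
f 78 79 66
f 50 62 86
f 62 52 87
f 86 87 59
f 62 87 86
f 54 67 83
f 67 50 82
f 83 82 58
f 67 82 83
f 56 74 75
f 74 54 71
f 75 71 55
f 74 71 75
f 57 80 76
f 80 56 72
f 76 72 49
f 80 72 76



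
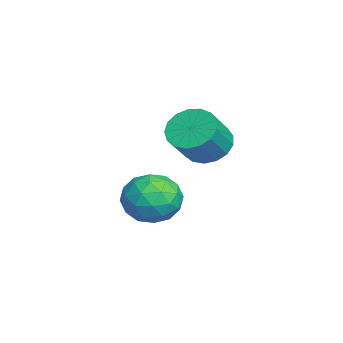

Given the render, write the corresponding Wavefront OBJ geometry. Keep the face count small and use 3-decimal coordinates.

v 2.997 -0.223 3.084
v 3.676 -0.36 2.434
v 4.602 -0.954 3.525
v 3.923 -0.817 4.176
v 3.759 0.059 2.591
v 4.685 -0.536 3.683
v 3.667 0.413 2.862
v 4.593 -0.182 3.953
v 3.422 0.621 3.183
v 4.348 0.026 4.275
v 3.08 0.636 3.482
v 4.006 0.041 4.574
v 2.718 0.454 3.689
v 3.644 -0.14 4.781
v 2.421 0.118 3.758
v 3.347 -0.477 4.85
v 2.255 -0.297 3.673
v 3.181 -0.892 4.764
v 2.26 -0.695 3.452
v 3.185 -1.29 4.544
v 2.433 -0.984 3.148
v 3.359 -1.579 4.239
v 2.735 -1.099 2.828
v 3.661 -1.694 3.92
v 3.098 -1.014 2.568
v 4.024 -1.608 3.659
v 3.437 -0.747 2.425
v 4.363 -1.341 3.517
v 1.806 -2.192 1.109
v 2.399 -1.224 0.882
v 2.581 -3.016 -0.382
v 3.174 -2.048 -0.609
v 3.433 -2.681 0.325
v 2.954 -2.171 1.246
v 2.026 -2.069 -0.746
v 1.547 -1.559 0.175
v 2.534 -1.148 -0.264
v 3.404 -1.527 0.398
v 1.576 -2.713 0.102
v 2.446 -3.092 0.764
v 2.034 -1.636 1.126
v 2.946 -2.604 -0.626
v 3.098 -2.976 -0.078
v 3.447 -2.408 -0.211
v 2.361 -2.192 1.34
v 2.709 -1.624 1.207
v 3.317 -2.48 0.879
v 2.271 -2.616 -0.707
v 2.619 -2.048 -0.84
v 1.533 -1.832 0.711
v 1.882 -1.264 0.578
v 1.663 -1.76 -0.379
v 2.462 -1.023 0.319
v 2.918 -1.507 -0.557
v 2.243 -1.519 -0.637
v 1.962 -1.219 -0.096
v 2.974 -1.245 0.708
v 3.43 -1.729 -0.168
v 3.582 -2.101 0.381
v 3.3 -1.802 0.922
v 3.054 -1.2 0.035
v 1.55 -2.511 0.668
v 2.006 -2.995 -0.208
v 1.68 -2.438 -0.422
v 1.398 -2.139 0.119
v 2.062 -2.733 1.057
v 2.518 -3.217 0.181
v 3.018 -3.021 0.596
v 2.737 -2.721 1.137
v 1.926 -3.04 0.465
f 2 1 5
f 2 5 3
f 3 5 6
f 3 6 4
f 5 1 7
f 5 7 6
f 6 7 8
f 6 8 4
f 7 1 9
f 7 9 8
f 8 9 10
f 8 10 4
f 9 1 11
f 9 11 10
f 10 11 12
f 10 12 4
f 11 1 13
f 11 13 12
f 12 13 14
f 12 14 4
f 13 1 15
f 13 15 14
f 14 15 16
f 14 16 4
f 15 1 17
f 15 17 16
f 16 17 18
f 16 18 4
f 17 1 19
f 17 19 18
f 18 19 20
f 18 20 4
f 19 1 21
f 19 21 20
f 20 21 22
f 20 22 4
f 21 1 23
f 21 23 22
f 22 23 24
f 22 24 4
f 23 1 25
f 23 25 24
f 24 25 26
f 24 26 4
f 25 1 27
f 25 27 26
f 26 27 28
f 26 28 4
f 27 1 2
f 27 2 28
f 28 2 3
f 28 3 4
f 29 66 45
f 66 40 69
f 45 69 34
f 66 69 45
f 29 45 41
f 45 34 46
f 41 46 30
f 45 46 41
f 29 41 50
f 41 30 51
f 50 51 36
f 41 51 50
f 29 50 62
f 50 36 65
f 62 65 39
f 50 65 62
f 29 62 66
f 62 39 70
f 66 70 40
f 62 70 66
f 30 46 57
f 46 34 60
f 57 60 38
f 46 60 57
f 34 69 47
f 69 40 68
f 47 68 33
f 69 68 47
f 40 70 67
f 70 39 63
f 67 63 31
f 70 63 67
f 39 65 64
f 65 36 52
f 64 52 35
f 65 52 64
f 36 51 56
f 51 30 53
f 56 53 37
f 51 53 56
f 32 58 44
f 58 38 59
f 44 59 33
f 58 59 44
f 32 44 42
f 44 33 43
f 42 43 31
f 44 43 42
f 32 42 49
f 42 31 48
f 49 48 35
f 42 48 49
f 32 49 54
f 49 35 55
f 54 55 37
f 49 55 54
f 32 54 58
f 54 37 61
f 58 61 38
f 54 61 58
f 33 59 47
f 59 38 60
f 47 60 34
f 59 60 47
f 31 43 67
f 43 33 68
f 67 68 40
f 43 68 67
f 35 48 64
f 48 31 63
f 64 63 39
f 48 63 64
f 37 55 56
f 55 35 52
f 56 52 36
f 55 52 56
f 38 61 57
f 61 37 53
f 57 53 30
f 61 53 57



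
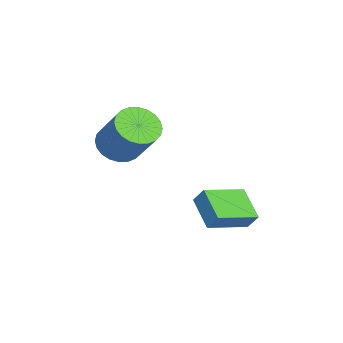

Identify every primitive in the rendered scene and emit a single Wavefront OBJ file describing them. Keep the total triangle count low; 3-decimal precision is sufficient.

v -2.95 -0.63 0.132
v -2.145 -0.551 -0.404
v -1.166 0.309 1.191
v -1.97 0.23 1.728
v -2.316 -0.221 -0.477
v -1.336 0.639 1.118
v -2.583 0.047 -0.458
v -1.603 0.907 1.137
v -2.905 0.211 -0.348
v -1.926 1.071 1.247
v -3.235 0.248 -0.166
v -2.256 1.108 1.429
v -3.521 0.151 0.062
v -2.542 1.011 1.657
v -3.72 -0.065 0.301
v -2.741 0.795 1.896
v -3.802 -0.367 0.514
v -2.823 0.493 2.109
v -3.754 -0.709 0.669
v -2.775 0.151 2.264
v -3.584 -1.039 0.742
v -2.604 -0.179 2.337
v -3.317 -1.307 0.723
v -2.337 -0.447 2.318
v -2.994 -1.471 0.613
v -2.015 -0.611 2.208
v -2.664 -1.508 0.431
v -1.685 -0.648 2.026
v -2.378 -1.411 0.203
v -1.399 -0.551 1.798
v -2.179 -1.195 -0.036
v -1.2 -0.335 1.559
v -2.097 -0.893 -0.249
v -1.118 -0.033 1.346
v -1.237 2.333 -1.83
v -1.024 2.738 -1.138
v -2.269 3.808 -2.374
v -2.055 4.213 -1.682
v -0.005 2.927 -2.558
v 0.209 3.332 -1.866
v -1.036 4.402 -3.102
v -0.823 4.807 -2.41
f 2 1 5
f 2 5 3
f 3 5 6
f 3 6 4
f 5 1 7
f 5 7 6
f 6 7 8
f 6 8 4
f 7 1 9
f 7 9 8
f 8 9 10
f 8 10 4
f 9 1 11
f 9 11 10
f 10 11 12
f 10 12 4
f 11 1 13
f 11 13 12
f 12 13 14
f 12 14 4
f 13 1 15
f 13 15 14
f 14 15 16
f 14 16 4
f 15 1 17
f 15 17 16
f 16 17 18
f 16 18 4
f 17 1 19
f 17 19 18
f 18 19 20
f 18 20 4
f 19 1 21
f 19 21 20
f 20 21 22
f 20 22 4
f 21 1 23
f 21 23 22
f 22 23 24
f 22 24 4
f 23 1 25
f 23 25 24
f 24 25 26
f 24 26 4
f 25 1 27
f 25 27 26
f 26 27 28
f 26 28 4
f 27 1 29
f 27 29 28
f 28 29 30
f 28 30 4
f 29 1 31
f 29 31 30
f 30 31 32
f 30 32 4
f 31 1 33
f 31 33 32
f 32 33 34
f 32 34 4
f 33 1 2
f 33 2 34
f 34 2 3
f 34 3 4
f 36 38 35
f 39 36 35
f 35 38 37
f 37 39 35
f 36 42 38
f 40 36 39
f 40 42 36
f 38 42 37
f 41 39 37
f 37 42 41
f 41 40 39
f 42 40 41



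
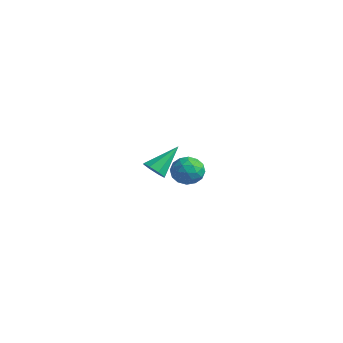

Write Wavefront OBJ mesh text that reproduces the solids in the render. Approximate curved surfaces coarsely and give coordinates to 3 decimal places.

v -3.301 1.688 -2.302
v -2.629 1.381 -2.023
v -3.099 3.332 -0.978
v -2.537 1.749 -2.494
v -2.893 2.081 -2.852
v -3.488 2.184 -2.888
v -3.973 1.996 -2.581
v -4.065 1.628 -2.11
v -3.709 1.295 -1.752
v -3.115 1.193 -1.715
v 3.617 -1.874 2.246
v 4.404 -2.311 2.086
v 3.116 -3.049 2.994
v 3.903 -3.486 2.834
v 3.886 -2.765 3.397
v 4.196 -2.039 2.934
v 3.324 -3.321 2.146
v 3.634 -2.595 1.683
v 4.223 -3.206 2.025
v 4.571 -2.862 2.798
v 2.949 -2.498 2.282
v 3.297 -2.154 3.055
v 4.055 -1.99 2.1
v 3.465 -3.37 2.98
v 3.455 -2.946 3.31
v 3.918 -3.204 3.217
v 3.932 -1.829 2.599
v 4.395 -2.086 2.505
v 4.09 -2.353 3.275
v 3.125 -3.274 2.575
v 3.588 -3.531 2.481
v 3.602 -2.156 1.863
v 4.065 -2.414 1.77
v 3.43 -3.007 1.805
v 4.411 -2.772 1.97
v 4.116 -3.463 2.41
v 3.776 -3.366 2.005
v 3.958 -2.939 1.734
v 4.615 -2.57 2.425
v 4.321 -3.261 2.865
v 4.311 -2.837 3.195
v 4.493 -2.41 2.923
v 4.509 -3.096 2.389
v 3.199 -2.099 2.215
v 2.905 -2.79 2.655
v 3.027 -2.95 2.157
v 3.209 -2.523 1.885
v 3.404 -1.897 2.67
v 3.109 -2.588 3.11
v 3.562 -2.421 3.346
v 3.744 -1.994 3.075
v 3.011 -2.264 2.691
f 2 1 4
f 2 4 3
f 4 1 5
f 4 5 3
f 5 1 6
f 5 6 3
f 6 1 7
f 6 7 3
f 7 1 8
f 7 8 3
f 8 1 9
f 8 9 3
f 9 1 10
f 9 10 3
f 10 1 2
f 10 2 3
f 11 48 27
f 48 22 51
f 27 51 16
f 48 51 27
f 11 27 23
f 27 16 28
f 23 28 12
f 27 28 23
f 11 23 32
f 23 12 33
f 32 33 18
f 23 33 32
f 11 32 44
f 32 18 47
f 44 47 21
f 32 47 44
f 11 44 48
f 44 21 52
f 48 52 22
f 44 52 48
f 12 28 39
f 28 16 42
f 39 42 20
f 28 42 39
f 16 51 29
f 51 22 50
f 29 50 15
f 51 50 29
f 22 52 49
f 52 21 45
f 49 45 13
f 52 45 49
f 21 47 46
f 47 18 34
f 46 34 17
f 47 34 46
f 18 33 38
f 33 12 35
f 38 35 19
f 33 35 38
f 14 40 26
f 40 20 41
f 26 41 15
f 40 41 26
f 14 26 24
f 26 15 25
f 24 25 13
f 26 25 24
f 14 24 31
f 24 13 30
f 31 30 17
f 24 30 31
f 14 31 36
f 31 17 37
f 36 37 19
f 31 37 36
f 14 36 40
f 36 19 43
f 40 43 20
f 36 43 40
f 15 41 29
f 41 20 42
f 29 42 16
f 41 42 29
f 13 25 49
f 25 15 50
f 49 50 22
f 25 50 49
f 17 30 46
f 30 13 45
f 46 45 21
f 30 45 46
f 19 37 38
f 37 17 34
f 38 34 18
f 37 34 38
f 20 43 39
f 43 19 35
f 39 35 12
f 43 35 39



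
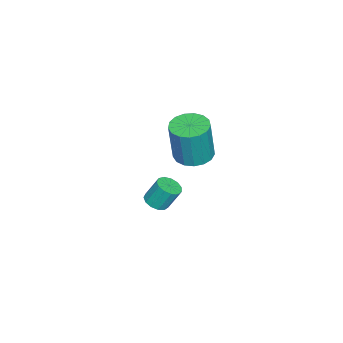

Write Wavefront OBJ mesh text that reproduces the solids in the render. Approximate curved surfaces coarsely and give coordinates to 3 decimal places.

v -0.152 -1.273 -2.34
v 0.358 -1.583 -2.111
v 0.203 -0.998 -0.971
v -0.308 -0.687 -1.2
v 0.482 -1.275 -2.252
v 0.326 -0.69 -1.113
v 0.404 -0.966 -2.421
v 0.248 -0.381 -1.282
v 0.149 -0.755 -2.564
v -0.006 -0.17 -1.425
v -0.201 -0.708 -2.636
v -0.357 -0.123 -1.497
v -0.536 -0.84 -2.614
v -0.691 -0.255 -1.475
v -0.749 -1.11 -2.505
v -0.904 -0.525 -1.365
v -0.772 -1.431 -2.343
v -0.928 -0.846 -1.204
v -0.599 -1.702 -2.18
v -0.754 -1.117 -1.041
v -0.284 -1.837 -2.068
v -0.439 -1.252 -0.929
v 0.073 -1.792 -2.042
v -0.082 -1.207 -0.903
v 1.137 1 2.47
v 1.976 1.329 2.343
v 2.322 1.25 4.423
v 1.483 0.92 4.55
v 1.731 1.685 2.397
v 2.077 1.606 4.477
v 1.35 1.884 2.468
v 1.696 1.805 4.548
v 0.921 1.881 2.54
v 1.267 1.802 4.62
v 0.541 1.675 2.595
v 0.887 1.596 4.675
v 0.297 1.315 2.622
v 0.643 1.236 4.702
v 0.246 0.883 2.614
v 0.592 0.804 4.694
v 0.399 0.477 2.573
v 0.745 0.398 4.653
v 0.721 0.191 2.508
v 1.067 0.112 4.588
v 1.139 0.09 2.435
v 1.485 0.011 4.515
v 1.556 0.198 2.37
v 1.902 0.119 4.45
v 1.877 0.489 2.328
v 2.223 0.41 4.407
v 2.028 0.897 2.318
v 2.374 0.818 4.398
f 2 1 5
f 2 5 3
f 3 5 6
f 3 6 4
f 5 1 7
f 5 7 6
f 6 7 8
f 6 8 4
f 7 1 9
f 7 9 8
f 8 9 10
f 8 10 4
f 9 1 11
f 9 11 10
f 10 11 12
f 10 12 4
f 11 1 13
f 11 13 12
f 12 13 14
f 12 14 4
f 13 1 15
f 13 15 14
f 14 15 16
f 14 16 4
f 15 1 17
f 15 17 16
f 16 17 18
f 16 18 4
f 17 1 19
f 17 19 18
f 18 19 20
f 18 20 4
f 19 1 21
f 19 21 20
f 20 21 22
f 20 22 4
f 21 1 23
f 21 23 22
f 22 23 24
f 22 24 4
f 23 1 2
f 23 2 24
f 24 2 3
f 24 3 4
f 26 25 29
f 26 29 27
f 27 29 30
f 27 30 28
f 29 25 31
f 29 31 30
f 30 31 32
f 30 32 28
f 31 25 33
f 31 33 32
f 32 33 34
f 32 34 28
f 33 25 35
f 33 35 34
f 34 35 36
f 34 36 28
f 35 25 37
f 35 37 36
f 36 37 38
f 36 38 28
f 37 25 39
f 37 39 38
f 38 39 40
f 38 40 28
f 39 25 41
f 39 41 40
f 40 41 42
f 40 42 28
f 41 25 43
f 41 43 42
f 42 43 44
f 42 44 28
f 43 25 45
f 43 45 44
f 44 45 46
f 44 46 28
f 45 25 47
f 45 47 46
f 46 47 48
f 46 48 28
f 47 25 49
f 47 49 48
f 48 49 50
f 48 50 28
f 49 25 51
f 49 51 50
f 50 51 52
f 50 52 28
f 51 25 26
f 51 26 52
f 52 26 27
f 52 27 28



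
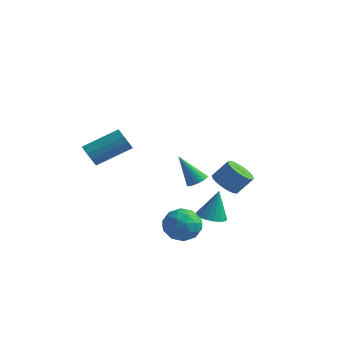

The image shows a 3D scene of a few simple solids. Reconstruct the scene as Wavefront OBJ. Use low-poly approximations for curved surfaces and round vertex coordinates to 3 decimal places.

v 0.581 -1.527 -1.823
v 0.928 -1.938 -2.665
v 0.092 -2.982 -1.315
v 0.439 -3.393 -2.157
v 1.076 -3.027 -1.48
v 1.378 -2.129 -1.793
v -0.358 -2.791 -2.187
v -0.056 -1.893 -2.5
v 0.348 -2.72 -2.889
v 1.234 -2.865 -2.452
v -0.214 -2.055 -1.528
v 0.672 -2.2 -1.091
v 0.798 -1.605 -2.289
v 0.222 -3.315 -1.691
v 0.597 -3.1 -1.293
v 0.801 -3.342 -1.788
v 1.062 -1.717 -1.776
v 1.266 -1.959 -2.271
v 1.353 -2.599 -1.574
v -0.246 -2.961 -1.709
v -0.042 -3.203 -2.204
v 0.219 -1.578 -2.192
v 0.423 -1.82 -2.687
v -0.333 -2.321 -2.406
v 0.661 -2.306 -2.915
v 0.373 -3.161 -2.617
v -0.096 -2.807 -2.634
v 0.082 -2.279 -2.819
v 1.182 -2.392 -2.658
v 0.894 -3.246 -2.36
v 1.268 -3.032 -1.962
v 1.446 -2.503 -2.146
v 0.84 -2.851 -2.79
v 0.126 -1.674 -1.62
v -0.162 -2.528 -1.322
v -0.426 -2.417 -1.834
v -0.248 -1.888 -2.018
v 0.647 -1.759 -1.363
v 0.359 -2.614 -1.065
v 0.938 -2.641 -1.161
v 1.116 -2.113 -1.346
v 0.18 -2.069 -1.19
v -4.188 -3.097 1.527
v -3.754 -3.155 1.046
v -2.578 -1.861 1.953
v -3.012 -1.803 2.433
v -3.979 -2.883 0.95
v -2.803 -1.589 1.857
v -4.27 -2.679 1.036
v -3.094 -1.384 1.943
v -4.535 -2.607 1.278
v -3.36 -1.313 2.185
v -4.691 -2.692 1.599
v -3.515 -1.397 2.506
v -4.686 -2.904 1.897
v -3.51 -1.61 2.804
v -4.523 -3.179 2.077
v -3.347 -1.884 2.984
v -4.254 -3.427 2.083
v -3.078 -2.132 2.99
v -3.964 -3.571 1.912
v -2.788 -2.276 2.819
v -3.745 -3.564 1.618
v -2.569 -2.269 2.525
v -3.666 -3.409 1.296
v -2.491 -2.115 2.203
v -2.497 3.807 -2.732
v -2.079 3.431 -2.525
v -3.463 3.593 -1.168
v -1.998 3.636 -2.447
v -1.993 3.868 -2.412
v -2.065 4.09 -2.426
v -2.203 4.269 -2.487
v -2.386 4.378 -2.585
v -2.586 4.4 -2.705
v -2.772 4.332 -2.829
v -2.916 4.184 -2.939
v -2.997 3.978 -3.017
v -3.002 3.747 -3.051
v -2.93 3.525 -3.037
v -2.792 3.345 -2.977
v -2.609 3.236 -2.879
v -2.409 3.214 -2.759
v -2.223 3.283 -2.634
v -0.027 2.302 -1.59
v 0.494 1.656 -1.593
v 1.089 2.132 -0.692
v 0.567 2.778 -0.69
v 0.656 1.893 -1.825
v 1.25 2.369 -0.924
v 0.682 2.211 -2.011
v 1.277 2.687 -1.11
v 0.568 2.547 -2.114
v 1.163 3.024 -1.213
v 0.337 2.835 -2.112
v 0.931 3.311 -1.211
v 0.033 3.017 -2.008
v 0.627 3.493 -1.107
v -0.283 3.057 -1.821
v 0.311 3.533 -0.92
v -0.549 2.948 -1.588
v 0.046 3.424 -0.687
v -0.71 2.711 -1.356
v -0.116 3.187 -0.455
v -0.737 2.393 -1.17
v -0.142 2.869 -0.269
v -0.623 2.056 -1.067
v -0.028 2.533 -0.166
v -0.391 1.769 -1.069
v 0.203 2.245 -0.168
v -0.087 1.587 -1.173
v 0.507 2.063 -0.272
v 0.229 1.547 -1.36
v 0.823 2.023 -0.459
v 0.55 0.056 -2.64
v 1.183 0.457 -2.818
v 0.71 0.504 -1.06
v 0.91 0.701 -2.859
v 0.554 0.797 -2.85
v 0.197 0.724 -2.793
v -0.079 0.497 -2.701
v -0.211 0.17 -2.595
v -0.168 -0.183 -2.499
v 0.038 -0.482 -2.436
v 0.362 -0.657 -2.419
v 0.729 -0.669 -2.453
v 1.055 -0.514 -2.53
v 1.265 -0.229 -2.632
v 1.311 0.121 -2.736
f 1 38 17
f 38 12 41
f 17 41 6
f 38 41 17
f 1 17 13
f 17 6 18
f 13 18 2
f 17 18 13
f 1 13 22
f 13 2 23
f 22 23 8
f 13 23 22
f 1 22 34
f 22 8 37
f 34 37 11
f 22 37 34
f 1 34 38
f 34 11 42
f 38 42 12
f 34 42 38
f 2 18 29
f 18 6 32
f 29 32 10
f 18 32 29
f 6 41 19
f 41 12 40
f 19 40 5
f 41 40 19
f 12 42 39
f 42 11 35
f 39 35 3
f 42 35 39
f 11 37 36
f 37 8 24
f 36 24 7
f 37 24 36
f 8 23 28
f 23 2 25
f 28 25 9
f 23 25 28
f 4 30 16
f 30 10 31
f 16 31 5
f 30 31 16
f 4 16 14
f 16 5 15
f 14 15 3
f 16 15 14
f 4 14 21
f 14 3 20
f 21 20 7
f 14 20 21
f 4 21 26
f 21 7 27
f 26 27 9
f 21 27 26
f 4 26 30
f 26 9 33
f 30 33 10
f 26 33 30
f 5 31 19
f 31 10 32
f 19 32 6
f 31 32 19
f 3 15 39
f 15 5 40
f 39 40 12
f 15 40 39
f 7 20 36
f 20 3 35
f 36 35 11
f 20 35 36
f 9 27 28
f 27 7 24
f 28 24 8
f 27 24 28
f 10 33 29
f 33 9 25
f 29 25 2
f 33 25 29
f 44 43 47
f 44 47 45
f 45 47 48
f 45 48 46
f 47 43 49
f 47 49 48
f 48 49 50
f 48 50 46
f 49 43 51
f 49 51 50
f 50 51 52
f 50 52 46
f 51 43 53
f 51 53 52
f 52 53 54
f 52 54 46
f 53 43 55
f 53 55 54
f 54 55 56
f 54 56 46
f 55 43 57
f 55 57 56
f 56 57 58
f 56 58 46
f 57 43 59
f 57 59 58
f 58 59 60
f 58 60 46
f 59 43 61
f 59 61 60
f 60 61 62
f 60 62 46
f 61 43 63
f 61 63 62
f 62 63 64
f 62 64 46
f 63 43 65
f 63 65 64
f 64 65 66
f 64 66 46
f 65 43 44
f 65 44 66
f 66 44 45
f 66 45 46
f 68 67 70
f 68 70 69
f 70 67 71
f 70 71 69
f 71 67 72
f 71 72 69
f 72 67 73
f 72 73 69
f 73 67 74
f 73 74 69
f 74 67 75
f 74 75 69
f 75 67 76
f 75 76 69
f 76 67 77
f 76 77 69
f 77 67 78
f 77 78 69
f 78 67 79
f 78 79 69
f 79 67 80
f 79 80 69
f 80 67 81
f 80 81 69
f 81 67 82
f 81 82 69
f 82 67 83
f 82 83 69
f 83 67 84
f 83 84 69
f 84 67 68
f 84 68 69
f 86 85 89
f 86 89 87
f 87 89 90
f 87 90 88
f 89 85 91
f 89 91 90
f 90 91 92
f 90 92 88
f 91 85 93
f 91 93 92
f 92 93 94
f 92 94 88
f 93 85 95
f 93 95 94
f 94 95 96
f 94 96 88
f 95 85 97
f 95 97 96
f 96 97 98
f 96 98 88
f 97 85 99
f 97 99 98
f 98 99 100
f 98 100 88
f 99 85 101
f 99 101 100
f 100 101 102
f 100 102 88
f 101 85 103
f 101 103 102
f 102 103 104
f 102 104 88
f 103 85 105
f 103 105 104
f 104 105 106
f 104 106 88
f 105 85 107
f 105 107 106
f 106 107 108
f 106 108 88
f 107 85 109
f 107 109 108
f 108 109 110
f 108 110 88
f 109 85 111
f 109 111 110
f 110 111 112
f 110 112 88
f 111 85 113
f 111 113 112
f 112 113 114
f 112 114 88
f 113 85 86
f 113 86 114
f 114 86 87
f 114 87 88
f 116 115 118
f 116 118 117
f 118 115 119
f 118 119 117
f 119 115 120
f 119 120 117
f 120 115 121
f 120 121 117
f 121 115 122
f 121 122 117
f 122 115 123
f 122 123 117
f 123 115 124
f 123 124 117
f 124 115 125
f 124 125 117
f 125 115 126
f 125 126 117
f 126 115 127
f 126 127 117
f 127 115 128
f 127 128 117
f 128 115 129
f 128 129 117
f 129 115 116
f 129 116 117



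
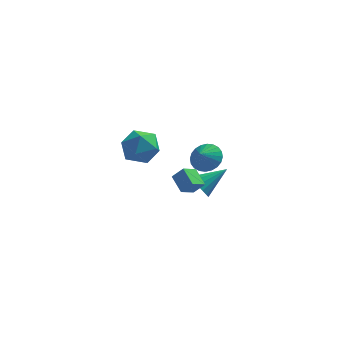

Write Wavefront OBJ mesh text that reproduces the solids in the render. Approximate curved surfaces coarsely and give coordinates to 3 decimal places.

v 3.331 1.616 -0.59
v 4.201 1.065 -0.566
v 2.949 1.044 0.15
v 4.284 1.355 -0.3
v 4.222 1.684 -0.078
v 4.024 2.003 0.066
v 3.721 2.262 0.11
v 3.358 2.424 0.048
v 2.991 2.462 -0.112
v 2.676 2.372 -0.344
v 2.461 2.166 -0.614
v 2.378 1.877 -0.88
v 2.44 1.548 -1.102
v 2.637 1.229 -1.246
v 2.941 0.969 -1.29
v 3.304 0.808 -1.228
v 3.67 0.769 -1.069
v 3.986 0.86 -0.836
v 2.638 -2.174 -0.088
v 2.084 -1.181 0.477
v 1.988 -2.114 -0.832
v 1.433 -1.121 -0.266
v 3.327 -1.479 -0.634
v 2.772 -0.486 -0.068
v 2.676 -1.419 -1.377
v 2.122 -0.426 -0.812
v 2.904 2.225 -3.651
v 3.241 2.546 -4.445
v 4.536 3.035 -2.629
v 2.964 2.895 -4.278
v 2.67 3.065 -3.944
v 2.439 3.01 -3.531
v 2.332 2.744 -3.151
v 2.379 2.339 -2.904
v 2.566 1.904 -2.858
v 2.844 1.554 -3.024
v 3.137 1.385 -3.358
v 3.368 1.44 -3.771
v 3.475 1.705 -4.152
v 3.428 2.11 -4.398
v 0.017 -2.328 3.728
v 0.837 -3.2 3.444
v -1.217 -3.72 4.436
v -0.397 -4.592 4.152
v -0.16 -3.797 5.06
v 0.603 -2.937 4.623
v -0.983 -3.983 3.257
v -0.22 -3.123 2.82
v 0.219 -4.223 3.153
v 0.728 -4.108 4.267
v -1.108 -2.812 3.613
v -0.599 -2.697 4.727
f 2 1 4
f 2 4 3
f 4 1 5
f 4 5 3
f 5 1 6
f 5 6 3
f 6 1 7
f 6 7 3
f 7 1 8
f 7 8 3
f 8 1 9
f 8 9 3
f 9 1 10
f 9 10 3
f 10 1 11
f 10 11 3
f 11 1 12
f 11 12 3
f 12 1 13
f 12 13 3
f 13 1 14
f 13 14 3
f 14 1 15
f 14 15 3
f 15 1 16
f 15 16 3
f 16 1 17
f 16 17 3
f 17 1 18
f 17 18 3
f 18 1 2
f 18 2 3
f 20 22 19
f 23 20 19
f 19 22 21
f 21 23 19
f 20 26 22
f 24 20 23
f 24 26 20
f 22 26 21
f 25 23 21
f 21 26 25
f 25 24 23
f 26 24 25
f 28 27 30
f 28 30 29
f 30 27 31
f 30 31 29
f 31 27 32
f 31 32 29
f 32 27 33
f 32 33 29
f 33 27 34
f 33 34 29
f 34 27 35
f 34 35 29
f 35 27 36
f 35 36 29
f 36 27 37
f 36 37 29
f 37 27 38
f 37 38 29
f 38 27 39
f 38 39 29
f 39 27 40
f 39 40 29
f 40 27 28
f 40 28 29
f 41 52 46
f 41 46 42
f 41 42 48
f 41 48 51
f 41 51 52
f 42 46 50
f 46 52 45
f 52 51 43
f 51 48 47
f 48 42 49
f 44 50 45
f 44 45 43
f 44 43 47
f 44 47 49
f 44 49 50
f 45 50 46
f 43 45 52
f 47 43 51
f 49 47 48
f 50 49 42



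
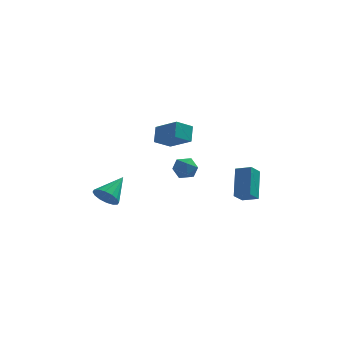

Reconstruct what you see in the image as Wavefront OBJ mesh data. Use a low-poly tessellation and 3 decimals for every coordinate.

v -3.925 -0.703 -1.004
v -3.521 -1.292 -0.543
v -3.115 0.623 -0.016
v -3.251 -1.206 -0.879
v -3.162 -0.985 -1.249
v -3.276 -0.689 -1.553
v -3.565 -0.396 -1.71
v -3.95 -0.185 -1.678
v -4.328 -0.113 -1.465
v -4.598 -0.199 -1.128
v -4.688 -0.42 -0.758
v -4.573 -0.716 -0.454
v -4.284 -1.009 -0.297
v -3.9 -1.22 -0.33
v -1.438 1.219 2.532
v -1.421 1.984 3.377
v -0.588 1.838 1.955
v -0.571 2.603 2.799
v -0.189 0.277 3.361
v -0.172 1.042 4.205
v 0.661 0.896 2.783
v 0.678 1.661 3.628
v 0.392 -1.553 2.245
v 1.112 -1.74 1.984
v 0.048 -2.78 2.176
v 0.768 -2.967 1.915
v 0.669 -2.727 2.66
v 0.881 -1.969 2.702
v 0.279 -2.551 1.458
v 0.491 -1.793 1.5
v 1.042 -2.357 1.497
v 1.283 -2.466 2.24
v -0.123 -2.054 1.92
v 0.118 -2.163 2.663
v 4.072 -2.227 0.219
v 4.067 -0.868 1.686
v 3.18 -1.914 -0.075
v 3.174 -0.555 1.393
v 4.506 -1.565 -0.393
v 4.5 -0.206 1.075
v 3.613 -1.252 -0.686
v 3.608 0.107 0.781
f 2 1 4
f 2 4 3
f 4 1 5
f 4 5 3
f 5 1 6
f 5 6 3
f 6 1 7
f 6 7 3
f 7 1 8
f 7 8 3
f 8 1 9
f 8 9 3
f 9 1 10
f 9 10 3
f 10 1 11
f 10 11 3
f 11 1 12
f 11 12 3
f 12 1 13
f 12 13 3
f 13 1 14
f 13 14 3
f 14 1 2
f 14 2 3
f 16 18 15
f 19 16 15
f 15 18 17
f 17 19 15
f 16 22 18
f 20 16 19
f 20 22 16
f 18 22 17
f 21 19 17
f 17 22 21
f 21 20 19
f 22 20 21
f 23 34 28
f 23 28 24
f 23 24 30
f 23 30 33
f 23 33 34
f 24 28 32
f 28 34 27
f 34 33 25
f 33 30 29
f 30 24 31
f 26 32 27
f 26 27 25
f 26 25 29
f 26 29 31
f 26 31 32
f 27 32 28
f 25 27 34
f 29 25 33
f 31 29 30
f 32 31 24
f 36 38 35
f 39 36 35
f 35 38 37
f 37 39 35
f 36 42 38
f 40 36 39
f 40 42 36
f 38 42 37
f 41 39 37
f 37 42 41
f 41 40 39
f 42 40 41



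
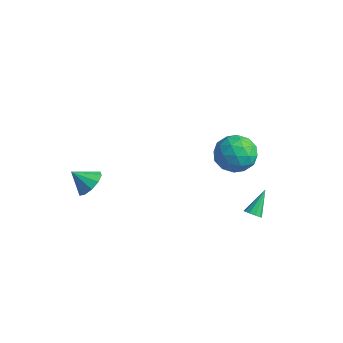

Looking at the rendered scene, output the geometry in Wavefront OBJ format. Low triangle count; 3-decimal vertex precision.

v 3.188 2.972 2.837
v 4.185 2.708 2.128
v 3.415 1.212 3.812
v 4.412 0.948 3.103
v 4.471 1.869 3.948
v 4.331 2.956 3.346
v 3.269 0.964 2.594
v 3.129 2.051 1.992
v 4.235 1.467 1.978
v 4.978 2.026 2.815
v 2.622 1.894 3.125
v 3.365 2.453 3.962
v 3.667 2.994 2.397
v 3.933 0.926 3.543
v 3.968 1.467 4.04
v 4.554 1.312 3.623
v 3.753 3.14 3.113
v 4.339 2.985 2.696
v 4.507 2.492 3.766
v 3.261 0.935 3.244
v 3.847 0.78 2.827
v 3.046 2.608 2.317
v 3.632 2.453 1.9
v 3.093 1.428 2.174
v 4.282 2.11 1.892
v 4.415 1.075 2.465
v 3.743 1.084 2.166
v 3.661 1.724 1.812
v 4.719 2.438 2.384
v 4.852 1.404 2.957
v 4.887 1.945 3.454
v 4.805 2.584 3.1
v 4.748 1.709 2.296
v 2.748 2.516 2.983
v 2.881 1.482 3.556
v 2.795 1.336 2.84
v 2.713 1.975 2.486
v 3.185 2.845 3.475
v 3.318 1.81 4.048
v 3.939 2.196 4.128
v 3.857 2.836 3.774
v 2.852 2.211 3.644
v 3.802 3.338 -2.972
v 4.242 3.597 -3.113
v 3.498 4.522 -1.748
v 3.994 3.716 -3.29
v 3.672 3.691 -3.346
v 3.4 3.531 -3.259
v 3.281 3.298 -3.062
v 3.361 3.08 -2.832
v 3.61 2.96 -2.655
v 3.931 2.985 -2.599
v 4.204 3.145 -2.686
v 4.322 3.379 -2.883
v -3.246 -2.243 -1.797
v -2.517 -2.229 -1.173
v -4.014 -2.917 -0.883
v -2.842 -1.74 -1.086
v -3.322 -1.444 -1.271
v -3.773 -1.453 -1.656
v -4.023 -1.764 -2.095
v -3.976 -2.258 -2.42
v -3.651 -2.746 -2.507
v -3.171 -3.043 -2.323
v -2.72 -3.034 -1.938
v -2.47 -2.723 -1.498
f 1 38 17
f 38 12 41
f 17 41 6
f 38 41 17
f 1 17 13
f 17 6 18
f 13 18 2
f 17 18 13
f 1 13 22
f 13 2 23
f 22 23 8
f 13 23 22
f 1 22 34
f 22 8 37
f 34 37 11
f 22 37 34
f 1 34 38
f 34 11 42
f 38 42 12
f 34 42 38
f 2 18 29
f 18 6 32
f 29 32 10
f 18 32 29
f 6 41 19
f 41 12 40
f 19 40 5
f 41 40 19
f 12 42 39
f 42 11 35
f 39 35 3
f 42 35 39
f 11 37 36
f 37 8 24
f 36 24 7
f 37 24 36
f 8 23 28
f 23 2 25
f 28 25 9
f 23 25 28
f 4 30 16
f 30 10 31
f 16 31 5
f 30 31 16
f 4 16 14
f 16 5 15
f 14 15 3
f 16 15 14
f 4 14 21
f 14 3 20
f 21 20 7
f 14 20 21
f 4 21 26
f 21 7 27
f 26 27 9
f 21 27 26
f 4 26 30
f 26 9 33
f 30 33 10
f 26 33 30
f 5 31 19
f 31 10 32
f 19 32 6
f 31 32 19
f 3 15 39
f 15 5 40
f 39 40 12
f 15 40 39
f 7 20 36
f 20 3 35
f 36 35 11
f 20 35 36
f 9 27 28
f 27 7 24
f 28 24 8
f 27 24 28
f 10 33 29
f 33 9 25
f 29 25 2
f 33 25 29
f 44 43 46
f 44 46 45
f 46 43 47
f 46 47 45
f 47 43 48
f 47 48 45
f 48 43 49
f 48 49 45
f 49 43 50
f 49 50 45
f 50 43 51
f 50 51 45
f 51 43 52
f 51 52 45
f 52 43 53
f 52 53 45
f 53 43 54
f 53 54 45
f 54 43 44
f 54 44 45
f 56 55 58
f 56 58 57
f 58 55 59
f 58 59 57
f 59 55 60
f 59 60 57
f 60 55 61
f 60 61 57
f 61 55 62
f 61 62 57
f 62 55 63
f 62 63 57
f 63 55 64
f 63 64 57
f 64 55 65
f 64 65 57
f 65 55 66
f 65 66 57
f 66 55 56
f 66 56 57



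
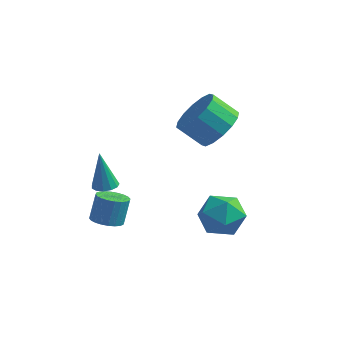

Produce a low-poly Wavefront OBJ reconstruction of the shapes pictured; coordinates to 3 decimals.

v 4.148 -1.404 -2.132
v 4.567 -2.024 -1.408
v 2.633 -2.076 -1.832
v 3.052 -2.696 -1.108
v 2.988 -1.67 -0.941
v 3.924 -1.255 -1.127
v 3.276 -2.845 -2.113
v 4.212 -2.43 -2.299
v 4.028 -2.914 -1.397
v 3.85 -2.189 -0.672
v 3.35 -1.911 -2.568
v 3.172 -1.186 -1.843
v -0.626 -3.25 -0.123
v -0.327 -2.812 -0.118
v -0.914 -3.07 1.523
v -0.606 -2.723 -0.177
v -0.892 -2.802 -0.218
v -1.092 -3.023 -0.229
v -1.145 -3.316 -0.206
v -1.033 -3.588 -0.157
v -0.791 -3.753 -0.096
v -0.497 -3.759 -0.044
v -0.244 -3.603 -0.017
v -0.112 -3.335 -0.023
v -0.143 -3.04 -0.061
v 2.97 -0.505 2.107
v 3.518 0.031 2.81
v 2.538 -0.08 3.657
v 1.99 -0.615 2.953
v 3.24 0.402 2.537
v 2.26 0.292 3.384
v 2.89 0.531 2.149
v 1.91 0.421 2.996
v 2.561 0.382 1.749
v 1.581 0.272 2.596
v 2.342 -0.004 1.446
v 1.362 -0.115 2.292
v 2.291 -0.525 1.319
v 1.311 -0.635 2.166
v 2.422 -1.04 1.403
v 1.442 -1.151 2.25
v 2.7 -1.412 1.676
v 1.72 -1.522 2.523
v 3.05 -1.541 2.064
v 2.07 -1.651 2.911
v 3.379 -1.392 2.464
v 2.399 -1.502 3.311
v 3.598 -1.005 2.768
v 2.618 -1.116 3.614
v 3.649 -0.485 2.894
v 2.669 -0.595 3.741
v -0.401 -3.75 -1.752
v 0.201 -3.501 -1.911
v 0.282 -3.021 -0.847
v -0.319 -3.27 -0.688
v 0.043 -3.306 -1.986
v 0.125 -2.826 -0.922
v -0.182 -3.179 -2.026
v -0.1 -2.699 -0.962
v -0.44 -3.139 -2.024
v -0.359 -2.659 -0.961
v -0.693 -3.192 -1.981
v -0.611 -2.712 -0.917
v -0.9 -3.33 -1.903
v -0.819 -2.85 -0.839
v -1.032 -3.532 -1.802
v -0.951 -3.052 -0.738
v -1.068 -3.767 -1.693
v -0.986 -3.287 -0.629
v -1.002 -3.999 -1.593
v -0.921 -3.519 -0.529
v -0.845 -4.194 -1.518
v -0.763 -3.714 -0.454
v -0.62 -4.321 -1.478
v -0.538 -3.841 -0.414
v -0.361 -4.361 -1.479
v -0.28 -3.881 -0.416
v -0.109 -4.308 -1.523
v -0.027 -3.828 -0.459
v 0.099 -4.17 -1.601
v 0.18 -3.69 -0.537
v 0.231 -3.968 -1.702
v 0.312 -3.488 -0.638
v 0.266 -3.733 -1.811
v 0.348 -3.253 -0.747
f 1 12 6
f 1 6 2
f 1 2 8
f 1 8 11
f 1 11 12
f 2 6 10
f 6 12 5
f 12 11 3
f 11 8 7
f 8 2 9
f 4 10 5
f 4 5 3
f 4 3 7
f 4 7 9
f 4 9 10
f 5 10 6
f 3 5 12
f 7 3 11
f 9 7 8
f 10 9 2
f 14 13 16
f 14 16 15
f 16 13 17
f 16 17 15
f 17 13 18
f 17 18 15
f 18 13 19
f 18 19 15
f 19 13 20
f 19 20 15
f 20 13 21
f 20 21 15
f 21 13 22
f 21 22 15
f 22 13 23
f 22 23 15
f 23 13 24
f 23 24 15
f 24 13 25
f 24 25 15
f 25 13 14
f 25 14 15
f 27 26 30
f 27 30 28
f 28 30 31
f 28 31 29
f 30 26 32
f 30 32 31
f 31 32 33
f 31 33 29
f 32 26 34
f 32 34 33
f 33 34 35
f 33 35 29
f 34 26 36
f 34 36 35
f 35 36 37
f 35 37 29
f 36 26 38
f 36 38 37
f 37 38 39
f 37 39 29
f 38 26 40
f 38 40 39
f 39 40 41
f 39 41 29
f 40 26 42
f 40 42 41
f 41 42 43
f 41 43 29
f 42 26 44
f 42 44 43
f 43 44 45
f 43 45 29
f 44 26 46
f 44 46 45
f 45 46 47
f 45 47 29
f 46 26 48
f 46 48 47
f 47 48 49
f 47 49 29
f 48 26 50
f 48 50 49
f 49 50 51
f 49 51 29
f 50 26 27
f 50 27 51
f 51 27 28
f 51 28 29
f 53 52 56
f 53 56 54
f 54 56 57
f 54 57 55
f 56 52 58
f 56 58 57
f 57 58 59
f 57 59 55
f 58 52 60
f 58 60 59
f 59 60 61
f 59 61 55
f 60 52 62
f 60 62 61
f 61 62 63
f 61 63 55
f 62 52 64
f 62 64 63
f 63 64 65
f 63 65 55
f 64 52 66
f 64 66 65
f 65 66 67
f 65 67 55
f 66 52 68
f 66 68 67
f 67 68 69
f 67 69 55
f 68 52 70
f 68 70 69
f 69 70 71
f 69 71 55
f 70 52 72
f 70 72 71
f 71 72 73
f 71 73 55
f 72 52 74
f 72 74 73
f 73 74 75
f 73 75 55
f 74 52 76
f 74 76 75
f 75 76 77
f 75 77 55
f 76 52 78
f 76 78 77
f 77 78 79
f 77 79 55
f 78 52 80
f 78 80 79
f 79 80 81
f 79 81 55
f 80 52 82
f 80 82 81
f 81 82 83
f 81 83 55
f 82 52 84
f 82 84 83
f 83 84 85
f 83 85 55
f 84 52 53
f 84 53 85
f 85 53 54
f 85 54 55

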